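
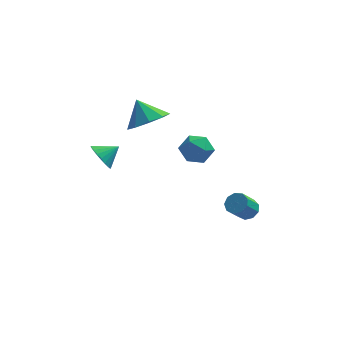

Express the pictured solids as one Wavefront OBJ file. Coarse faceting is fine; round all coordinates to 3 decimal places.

v -4.082 -1.957 0.04
v -3.847 -1.592 -0.596
v -3.278 -1.603 0.54
v -4.031 -1.37 -0.456
v -4.224 -1.25 -0.231
v -4.393 -1.252 0.042
v -4.507 -1.376 0.314
v -4.548 -1.601 0.538
v -4.509 -1.886 0.677
v -4.395 -2.184 0.706
v -4.228 -2.443 0.619
v -4.035 -2.618 0.432
v -3.85 -2.678 0.178
v -3.705 -2.614 -0.1
v -3.626 -2.436 -0.354
v -3.625 -2.175 -0.54
v -3.703 -1.876 -0.625
v -0.133 -1.499 1.291
v 0.629 -1.86 1.469
v -0.209 -2.24 0.111
v 0.553 -2.601 0.289
v -0.137 -2.793 0.769
v -0.09 -2.335 1.498
v 0.51 -1.765 0.082
v 0.557 -1.307 0.811
v 1.027 -2.024 0.722
v 0.627 -2.659 1.146
v -0.207 -1.441 0.434
v -0.607 -2.076 0.858
v 2.56 -0.709 -4.413
v 3.061 -1.043 -4.32
v 2.521 -1.606 -3.434
v 2.02 -1.271 -3.527
v 3.077 -0.696 -4.089
v 2.537 -1.259 -3.204
v 2.851 -0.354 -4.01
v 2.311 -0.917 -3.125
v 2.489 -0.179 -4.119
v 1.948 -0.742 -3.234
v 2.16 -0.251 -4.366
v 1.62 -0.814 -3.481
v 2.018 -0.537 -4.634
v 1.478 -1.1 -3.749
v 2.13 -0.904 -4.799
v 1.59 -1.467 -3.914
v 2.443 -1.179 -4.783
v 1.903 -1.742 -3.898
v 2.811 -1.234 -4.594
v 2.271 -1.797 -3.709
v -2.012 -0.267 1.308
v -1.039 -0.094 1.744
v -2.588 0.347 2.352
v -1.225 0.473 1.308
v -1.779 0.694 0.873
v -2.443 0.466 0.641
v -2.905 -0.105 0.722
v -2.949 -0.751 1.077
v -2.555 -1.171 1.54
v -1.908 -1.167 1.895
v -1.309 -0.742 1.976
f 2 1 4
f 2 4 3
f 4 1 5
f 4 5 3
f 5 1 6
f 5 6 3
f 6 1 7
f 6 7 3
f 7 1 8
f 7 8 3
f 8 1 9
f 8 9 3
f 9 1 10
f 9 10 3
f 10 1 11
f 10 11 3
f 11 1 12
f 11 12 3
f 12 1 13
f 12 13 3
f 13 1 14
f 13 14 3
f 14 1 15
f 14 15 3
f 15 1 16
f 15 16 3
f 16 1 17
f 16 17 3
f 17 1 2
f 17 2 3
f 18 29 23
f 18 23 19
f 18 19 25
f 18 25 28
f 18 28 29
f 19 23 27
f 23 29 22
f 29 28 20
f 28 25 24
f 25 19 26
f 21 27 22
f 21 22 20
f 21 20 24
f 21 24 26
f 21 26 27
f 22 27 23
f 20 22 29
f 24 20 28
f 26 24 25
f 27 26 19
f 31 30 34
f 31 34 32
f 32 34 35
f 32 35 33
f 34 30 36
f 34 36 35
f 35 36 37
f 35 37 33
f 36 30 38
f 36 38 37
f 37 38 39
f 37 39 33
f 38 30 40
f 38 40 39
f 39 40 41
f 39 41 33
f 40 30 42
f 40 42 41
f 41 42 43
f 41 43 33
f 42 30 44
f 42 44 43
f 43 44 45
f 43 45 33
f 44 30 46
f 44 46 45
f 45 46 47
f 45 47 33
f 46 30 48
f 46 48 47
f 47 48 49
f 47 49 33
f 48 30 31
f 48 31 49
f 49 31 32
f 49 32 33
f 51 50 53
f 51 53 52
f 53 50 54
f 53 54 52
f 54 50 55
f 54 55 52
f 55 50 56
f 55 56 52
f 56 50 57
f 56 57 52
f 57 50 58
f 57 58 52
f 58 50 59
f 58 59 52
f 59 50 60
f 59 60 52
f 60 50 51
f 60 51 52



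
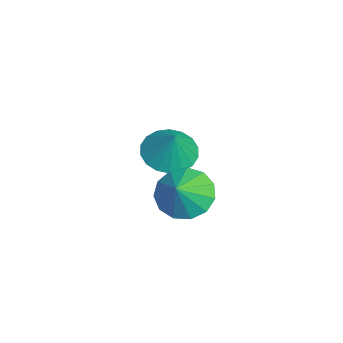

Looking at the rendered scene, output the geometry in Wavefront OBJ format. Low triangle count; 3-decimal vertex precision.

v 0.996 -0.438 -2.181
v 1.79 -0.278 -2.85
v 1.804 -0.762 -1.299
v 1.696 0.238 -2.575
v 1.381 0.539 -2.176
v 0.943 0.53 -1.778
v 0.522 0.213 -1.508
v 0.251 -0.31 -1.452
v 0.217 -0.874 -1.628
v 0.43 -1.299 -1.979
v 0.823 -1.452 -2.395
v 1.27 -1.282 -2.742
v 1.631 -0.845 -2.912
v -2.95 -0.746 -3.011
v -2.12 -0.339 -3.487
v -2.29 -0.614 -1.749
v -2.377 0.034 -3.392
v -2.748 0.253 -3.221
v -3.158 0.273 -3.008
v -3.528 0.092 -2.796
v -3.783 -0.255 -2.627
v -3.873 -0.699 -2.533
v -3.78 -1.153 -2.534
v -3.523 -1.526 -2.63
v -3.152 -1.744 -2.801
v -2.742 -1.765 -3.014
v -2.372 -1.584 -3.226
v -2.117 -1.236 -3.395
v -2.027 -0.792 -3.489
f 2 1 4
f 2 4 3
f 4 1 5
f 4 5 3
f 5 1 6
f 5 6 3
f 6 1 7
f 6 7 3
f 7 1 8
f 7 8 3
f 8 1 9
f 8 9 3
f 9 1 10
f 9 10 3
f 10 1 11
f 10 11 3
f 11 1 12
f 11 12 3
f 12 1 13
f 12 13 3
f 13 1 2
f 13 2 3
f 15 14 17
f 15 17 16
f 17 14 18
f 17 18 16
f 18 14 19
f 18 19 16
f 19 14 20
f 19 20 16
f 20 14 21
f 20 21 16
f 21 14 22
f 21 22 16
f 22 14 23
f 22 23 16
f 23 14 24
f 23 24 16
f 24 14 25
f 24 25 16
f 25 14 26
f 25 26 16
f 26 14 27
f 26 27 16
f 27 14 28
f 27 28 16
f 28 14 29
f 28 29 16
f 29 14 15
f 29 15 16



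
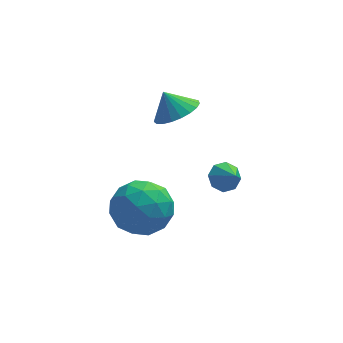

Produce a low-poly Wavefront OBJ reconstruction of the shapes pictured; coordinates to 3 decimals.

v 2.822 -0.44 -2.543
v 3.336 -0.043 -2.378
v 3.158 -1.16 -1.857
v 2.922 0.041 -2.087
v 2.45 -0.157 -2.063
v 2.195 -0.52 -2.321
v 2.308 -0.836 -2.708
v 2.722 -0.92 -2.999
v 3.195 -0.723 -3.023
v 3.449 -0.359 -2.765
v 1.135 0.545 0.559
v 1.972 0.51 1.007
v 0.665 0.875 1.461
v 1.968 0.88 0.87
v 1.82 1.192 0.679
v 1.554 1.393 0.467
v 1.215 1.447 0.27
v 0.862 1.345 0.124
v 0.557 1.104 0.053
v 0.352 0.767 0.069
v 0.282 0.392 0.17
v 0.36 0.043 0.338
v 0.571 -0.219 0.544
v 0.881 -0.349 0.753
v 1.234 -0.325 0.928
v 1.57 -0.15 1.039
v 1.831 0.146 1.067
v -1.539 -3.033 -1.2
v -0.62 -2.593 -0.512
v -0.28 -4.307 -2.068
v 0.639 -3.867 -1.38
v -0.262 -4.521 -0.857
v -1.041 -3.733 -0.32
v 0.141 -3.167 -2.26
v -0.638 -2.379 -1.723
v 0.419 -2.676 -1.166
v 0.17 -3.512 -0.299
v -1.07 -3.388 -2.281
v -1.319 -4.224 -1.414
v -1.19 -2.701 -0.78
v 0.29 -4.199 -1.8
v -0.24 -4.583 -1.493
v 0.301 -4.325 -1.088
v -1.437 -3.371 -0.667
v -0.897 -3.113 -0.263
v -0.687 -4.246 -0.465
v -0.003 -3.787 -2.317
v 0.537 -3.529 -1.913
v -1.201 -2.575 -1.492
v -0.66 -2.317 -1.087
v -0.213 -2.654 -2.115
v -0.039 -2.491 -0.76
v 0.701 -3.24 -1.27
v 0.408 -2.829 -1.787
v -0.05 -2.366 -1.472
v -0.186 -2.983 -0.25
v 0.554 -3.732 -0.76
v 0.024 -4.116 -0.453
v -0.433 -3.653 -0.138
v 0.425 -3.032 -0.635
v -1.454 -3.168 -1.82
v -0.714 -3.917 -2.33
v -0.467 -3.247 -2.442
v -0.924 -2.784 -2.127
v -1.601 -3.66 -1.31
v -0.861 -4.409 -1.82
v -0.85 -4.534 -1.108
v -1.308 -4.071 -0.793
v -1.325 -3.868 -1.945
f 2 1 4
f 2 4 3
f 4 1 5
f 4 5 3
f 5 1 6
f 5 6 3
f 6 1 7
f 6 7 3
f 7 1 8
f 7 8 3
f 8 1 9
f 8 9 3
f 9 1 10
f 9 10 3
f 10 1 2
f 10 2 3
f 12 11 14
f 12 14 13
f 14 11 15
f 14 15 13
f 15 11 16
f 15 16 13
f 16 11 17
f 16 17 13
f 17 11 18
f 17 18 13
f 18 11 19
f 18 19 13
f 19 11 20
f 19 20 13
f 20 11 21
f 20 21 13
f 21 11 22
f 21 22 13
f 22 11 23
f 22 23 13
f 23 11 24
f 23 24 13
f 24 11 25
f 24 25 13
f 25 11 26
f 25 26 13
f 26 11 27
f 26 27 13
f 27 11 12
f 27 12 13
f 28 65 44
f 65 39 68
f 44 68 33
f 65 68 44
f 28 44 40
f 44 33 45
f 40 45 29
f 44 45 40
f 28 40 49
f 40 29 50
f 49 50 35
f 40 50 49
f 28 49 61
f 49 35 64
f 61 64 38
f 49 64 61
f 28 61 65
f 61 38 69
f 65 69 39
f 61 69 65
f 29 45 56
f 45 33 59
f 56 59 37
f 45 59 56
f 33 68 46
f 68 39 67
f 46 67 32
f 68 67 46
f 39 69 66
f 69 38 62
f 66 62 30
f 69 62 66
f 38 64 63
f 64 35 51
f 63 51 34
f 64 51 63
f 35 50 55
f 50 29 52
f 55 52 36
f 50 52 55
f 31 57 43
f 57 37 58
f 43 58 32
f 57 58 43
f 31 43 41
f 43 32 42
f 41 42 30
f 43 42 41
f 31 41 48
f 41 30 47
f 48 47 34
f 41 47 48
f 31 48 53
f 48 34 54
f 53 54 36
f 48 54 53
f 31 53 57
f 53 36 60
f 57 60 37
f 53 60 57
f 32 58 46
f 58 37 59
f 46 59 33
f 58 59 46
f 30 42 66
f 42 32 67
f 66 67 39
f 42 67 66
f 34 47 63
f 47 30 62
f 63 62 38
f 47 62 63
f 36 54 55
f 54 34 51
f 55 51 35
f 54 51 55
f 37 60 56
f 60 36 52
f 56 52 29
f 60 52 56



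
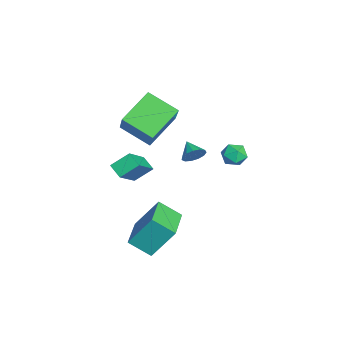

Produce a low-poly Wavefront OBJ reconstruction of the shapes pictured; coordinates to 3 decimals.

v -4.067 -0.097 2.447
v -4.906 -1.527 3.268
v -2.645 -0.036 4.004
v -3.483 -1.466 4.825
v -2.837 -1.434 1.375
v -3.675 -2.864 2.196
v -1.414 -1.373 2.932
v -2.253 -2.803 3.753
v -0.288 -2.325 -2.52
v -0.228 -1.173 -0.874
v 0.05 -1.227 -3.302
v 0.11 -0.074 -1.656
v 1.69 -2.766 -2.284
v 1.75 -1.613 -0.638
v 2.028 -1.667 -3.066
v 2.088 -0.515 -1.42
v -0.461 2.385 2.813
v -0.025 2.835 3.157
v 0.445 1.945 2.243
v 0.881 2.395 2.587
v 0.563 1.862 2.943
v 0.003 2.134 3.295
v 0.417 2.646 2.105
v -0.143 2.918 2.457
v 0.518 2.996 2.72
v 0.608 2.512 3.238
v -0.188 2.268 2.162
v -0.098 1.784 2.68
v -0.625 -2.757 1.315
v -0.796 -1.842 1.991
v -0.016 -2.335 0.898
v -0.186 -1.421 1.574
v 0.826 -3.499 2.686
v 0.656 -2.585 3.362
v 1.436 -3.078 2.269
v 1.265 -2.163 2.945
v -2.561 0.709 0.719
v -2.217 0.313 1.118
v -3.419 0.411 1.161
v -2.241 0.64 1.292
v -2.368 0.99 1.284
v -2.555 1.251 1.096
v -2.745 1.339 0.789
v -2.876 1.228 0.459
v -2.907 0.952 0.212
v -2.829 0.599 0.126
v -2.665 0.281 0.228
v -2.469 0.099 0.486
v -2.302 0.111 0.818
f 2 4 1
f 5 2 1
f 1 4 3
f 3 5 1
f 2 8 4
f 6 2 5
f 6 8 2
f 4 8 3
f 7 5 3
f 3 8 7
f 7 6 5
f 8 6 7
f 10 12 9
f 13 10 9
f 9 12 11
f 11 13 9
f 10 16 12
f 14 10 13
f 14 16 10
f 12 16 11
f 15 13 11
f 11 16 15
f 15 14 13
f 16 14 15
f 17 28 22
f 17 22 18
f 17 18 24
f 17 24 27
f 17 27 28
f 18 22 26
f 22 28 21
f 28 27 19
f 27 24 23
f 24 18 25
f 20 26 21
f 20 21 19
f 20 19 23
f 20 23 25
f 20 25 26
f 21 26 22
f 19 21 28
f 23 19 27
f 25 23 24
f 26 25 18
f 30 32 29
f 33 30 29
f 29 32 31
f 31 33 29
f 30 36 32
f 34 30 33
f 34 36 30
f 32 36 31
f 35 33 31
f 31 36 35
f 35 34 33
f 36 34 35
f 38 37 40
f 38 40 39
f 40 37 41
f 40 41 39
f 41 37 42
f 41 42 39
f 42 37 43
f 42 43 39
f 43 37 44
f 43 44 39
f 44 37 45
f 44 45 39
f 45 37 46
f 45 46 39
f 46 37 47
f 46 47 39
f 47 37 48
f 47 48 39
f 48 37 49
f 48 49 39
f 49 37 38
f 49 38 39



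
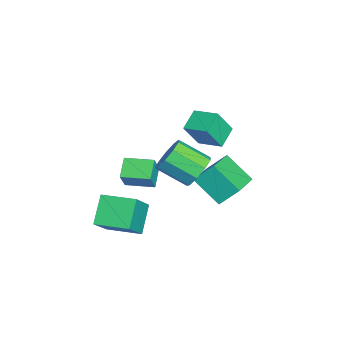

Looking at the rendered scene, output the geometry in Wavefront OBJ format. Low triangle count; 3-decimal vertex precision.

v -2.891 1.266 -0.668
v -3.965 1.769 -0.024
v -2.105 2.51 -0.329
v -3.179 3.014 0.315
v -2.341 0.506 0.845
v -3.415 1.01 1.489
v -1.555 1.751 1.184
v -2.629 2.254 1.828
v 2.486 -3.077 -3.48
v 1.243 -2.806 -2.207
v 2.984 -1.278 -3.377
v 1.741 -1.007 -2.103
v 3.959 -3.573 -1.937
v 2.716 -3.302 -0.663
v 4.457 -1.774 -1.833
v 3.214 -1.503 -0.56
v 3.286 1.539 1.664
v 4.28 1.481 1.931
v 3.927 -0.078 2.902
v 2.934 -0.019 2.636
v 3.924 1.858 2.408
v 3.571 0.3 3.379
v 3.27 2.087 2.537
v 2.917 0.528 3.508
v 2.624 2.059 2.257
v 2.271 0.5 3.229
v 2.288 1.788 1.701
v 1.935 0.23 2.672
v 2.419 1.401 1.127
v 2.066 -0.158 2.098
v 2.956 1.078 0.805
v 2.603 -0.48 1.776
v 3.648 0.971 0.885
v 3.295 -0.587 1.856
v 4.171 1.13 1.33
v 3.818 -0.428 2.301
v -3.857 -2.44 -3.333
v -3.069 -2.627 -2.107
v -3.597 -0.833 -3.254
v -2.809 -1.02 -2.028
v -2.771 -2.58 -4.052
v -1.983 -2.767 -2.826
v -2.511 -0.973 -3.973
v -1.723 -1.16 -2.747
v 3.05 1.248 0.895
v 3.029 2.226 1.924
v 1.068 1.849 0.282
v 1.047 2.828 1.311
v 3.813 2.532 -0.311
v 3.792 3.511 0.718
v 1.831 3.134 -0.924
v 1.81 4.112 0.105
f 2 4 1
f 5 2 1
f 1 4 3
f 3 5 1
f 2 8 4
f 6 2 5
f 6 8 2
f 4 8 3
f 7 5 3
f 3 8 7
f 7 6 5
f 8 6 7
f 10 12 9
f 13 10 9
f 9 12 11
f 11 13 9
f 10 16 12
f 14 10 13
f 14 16 10
f 12 16 11
f 15 13 11
f 11 16 15
f 15 14 13
f 16 14 15
f 18 17 21
f 18 21 19
f 19 21 22
f 19 22 20
f 21 17 23
f 21 23 22
f 22 23 24
f 22 24 20
f 23 17 25
f 23 25 24
f 24 25 26
f 24 26 20
f 25 17 27
f 25 27 26
f 26 27 28
f 26 28 20
f 27 17 29
f 27 29 28
f 28 29 30
f 28 30 20
f 29 17 31
f 29 31 30
f 30 31 32
f 30 32 20
f 31 17 33
f 31 33 32
f 32 33 34
f 32 34 20
f 33 17 35
f 33 35 34
f 34 35 36
f 34 36 20
f 35 17 18
f 35 18 36
f 36 18 19
f 36 19 20
f 38 40 37
f 41 38 37
f 37 40 39
f 39 41 37
f 38 44 40
f 42 38 41
f 42 44 38
f 40 44 39
f 43 41 39
f 39 44 43
f 43 42 41
f 44 42 43
f 46 48 45
f 49 46 45
f 45 48 47
f 47 49 45
f 46 52 48
f 50 46 49
f 50 52 46
f 48 52 47
f 51 49 47
f 47 52 51
f 51 50 49
f 52 50 51



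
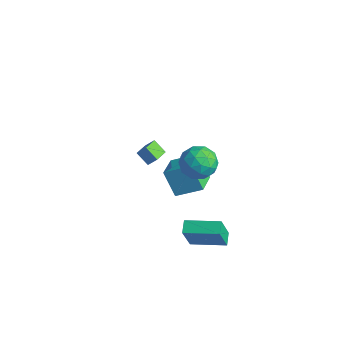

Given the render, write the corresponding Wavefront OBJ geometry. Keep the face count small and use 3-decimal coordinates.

v 2.703 -0.306 -4.607
v 2.943 -1.097 -2.699
v 4.375 1.047 -4.258
v 4.616 0.257 -2.349
v 3.264 -0.917 -4.931
v 3.505 -1.707 -3.022
v 4.937 0.437 -4.581
v 5.177 -0.354 -2.673
v -0.265 0.034 -1.444
v 0.877 1.189 -0.668
v -1.318 1.475 -2.037
v -0.176 2.629 -1.26
v 0.716 0.111 -3
v 1.858 1.265 -2.223
v -0.337 1.551 -3.592
v 0.805 2.706 -2.816
v -3.243 1.291 -3.884
v -4.07 1.104 -3.215
v -3.691 2.316 -4.15
v -4.517 2.129 -3.481
v -2.803 1.651 -3.239
v -3.629 1.464 -2.57
v -3.25 2.676 -3.505
v -4.077 2.489 -2.836
v 2.334 0.418 2.891
v 3.442 0.393 3.287
v 2.798 -0.813 1.513
v 3.906 -0.838 1.909
v 3.041 -1.317 2.548
v 2.755 -0.557 3.4
v 3.485 0.137 1.4
v 3.199 0.897 2.252
v 4.154 0.219 2.365
v 3.88 -0.68 3.075
v 2.36 0.26 1.725
v 2.086 -0.639 2.435
v 2.847 0.514 3.21
v 3.393 -0.934 1.59
v 2.884 -1.215 1.966
v 3.536 -1.23 2.199
v 2.443 -0.044 3.277
v 3.095 -0.059 3.51
v 2.859 -1.065 3.075
v 3.145 -0.361 1.29
v 3.797 -0.376 1.523
v 2.704 0.81 2.601
v 3.356 0.795 2.834
v 3.381 0.645 1.725
v 3.917 0.396 2.901
v 4.19 -0.327 2.091
v 3.943 0.246 1.792
v 3.774 0.693 2.292
v 3.756 -0.132 3.319
v 4.029 -0.855 2.508
v 3.52 -1.137 2.884
v 3.352 -0.69 3.385
v 4.174 -0.234 2.777
v 2.211 0.435 2.292
v 2.484 -0.288 1.481
v 2.888 0.27 1.415
v 2.72 0.717 1.916
v 2.05 -0.093 2.709
v 2.323 -0.816 1.899
v 2.466 -1.113 2.508
v 2.297 -0.666 3.008
v 2.066 -0.186 2.023
f 2 4 1
f 5 2 1
f 1 4 3
f 3 5 1
f 2 8 4
f 6 2 5
f 6 8 2
f 4 8 3
f 7 5 3
f 3 8 7
f 7 6 5
f 8 6 7
f 10 12 9
f 13 10 9
f 9 12 11
f 11 13 9
f 10 16 12
f 14 10 13
f 14 16 10
f 12 16 11
f 15 13 11
f 11 16 15
f 15 14 13
f 16 14 15
f 18 20 17
f 21 18 17
f 17 20 19
f 19 21 17
f 18 24 20
f 22 18 21
f 22 24 18
f 20 24 19
f 23 21 19
f 19 24 23
f 23 22 21
f 24 22 23
f 25 62 41
f 62 36 65
f 41 65 30
f 62 65 41
f 25 41 37
f 41 30 42
f 37 42 26
f 41 42 37
f 25 37 46
f 37 26 47
f 46 47 32
f 37 47 46
f 25 46 58
f 46 32 61
f 58 61 35
f 46 61 58
f 25 58 62
f 58 35 66
f 62 66 36
f 58 66 62
f 26 42 53
f 42 30 56
f 53 56 34
f 42 56 53
f 30 65 43
f 65 36 64
f 43 64 29
f 65 64 43
f 36 66 63
f 66 35 59
f 63 59 27
f 66 59 63
f 35 61 60
f 61 32 48
f 60 48 31
f 61 48 60
f 32 47 52
f 47 26 49
f 52 49 33
f 47 49 52
f 28 54 40
f 54 34 55
f 40 55 29
f 54 55 40
f 28 40 38
f 40 29 39
f 38 39 27
f 40 39 38
f 28 38 45
f 38 27 44
f 45 44 31
f 38 44 45
f 28 45 50
f 45 31 51
f 50 51 33
f 45 51 50
f 28 50 54
f 50 33 57
f 54 57 34
f 50 57 54
f 29 55 43
f 55 34 56
f 43 56 30
f 55 56 43
f 27 39 63
f 39 29 64
f 63 64 36
f 39 64 63
f 31 44 60
f 44 27 59
f 60 59 35
f 44 59 60
f 33 51 52
f 51 31 48
f 52 48 32
f 51 48 52
f 34 57 53
f 57 33 49
f 53 49 26
f 57 49 53



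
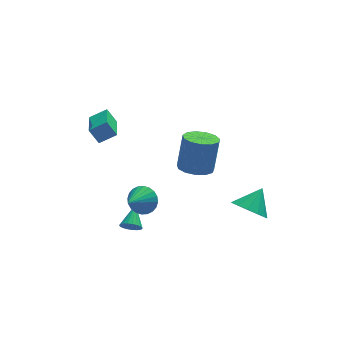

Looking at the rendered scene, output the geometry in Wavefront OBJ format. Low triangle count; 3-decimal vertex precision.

v -3.842 1.65 3.423
v -2.994 1.605 3.893
v -3.515 3.314 2.991
v -2.667 3.269 3.461
v -3.433 1.371 2.659
v -2.585 1.326 3.129
v -3.106 3.035 2.227
v -2.258 2.99 2.697
v -2.415 -0.764 -1.922
v -2.121 -0.619 -2.364
v -1.965 0.284 -1.278
v -2.319 -0.511 -2.401
v -2.534 -0.446 -2.355
v -2.728 -0.437 -2.235
v -2.868 -0.484 -2.06
v -2.93 -0.58 -1.862
v -2.903 -0.707 -1.674
v -2.791 -0.844 -1.529
v -2.614 -0.968 -1.452
v -2.403 -1.056 -1.456
v -2.194 -1.093 -1.541
v -2.024 -1.074 -1.692
v -1.921 -1.001 -1.883
v -1.903 -0.887 -2.08
v -1.974 -0.752 -2.25
v 0.656 -0.775 1.829
v 1.083 -0.064 1.566
v 1.452 0.365 3.328
v 1.024 -0.345 3.591
v 0.617 0.071 1.631
v 0.985 0.501 3.392
v 0.162 -0.062 1.759
v 0.531 0.368 3.52
v -0.135 -0.421 1.909
v 0.233 0.009 3.67
v -0.182 -0.893 2.034
v 0.187 -0.463 3.795
v 0.038 -1.327 2.094
v 0.406 -0.897 3.855
v 0.453 -1.586 2.07
v 0.822 -1.156 3.831
v 0.933 -1.587 1.97
v 1.302 -1.158 3.731
v 1.325 -1.331 1.825
v 1.694 -0.901 3.586
v 1.504 -0.898 1.682
v 1.873 -0.468 3.443
v 1.414 -0.426 1.585
v 1.783 0.004 3.347
v -1.875 -0.934 0.11
v -1.248 -1.208 0.505
v -2.745 -1.826 0.87
v -1.334 -0.972 0.685
v -1.502 -0.731 0.776
v -1.726 -0.52 0.766
v -1.974 -0.372 0.657
v -2.206 -0.31 0.464
v -2.388 -0.342 0.217
v -2.491 -0.465 -0.046
v -2.501 -0.659 -0.285
v -2.416 -0.895 -0.464
v -2.248 -1.137 -0.556
v -2.023 -1.348 -0.546
v -1.776 -1.495 -0.437
v -1.544 -1.558 -0.244
v -1.362 -1.525 0.003
v -1.258 -1.402 0.266
v 3.199 -0.978 -1.642
v 3.776 -1.758 -1.6
v 4.021 -0.322 -0.718
v 3.973 -1.441 -2
v 3.924 -0.978 -2.286
v 3.646 -0.515 -2.368
v 3.226 -0.199 -2.219
v 2.797 -0.131 -1.887
v 2.496 -0.331 -1.477
v 2.419 -0.737 -1.12
v 2.589 -1.22 -0.928
v 2.953 -1.626 -0.963
v 3.395 -1.826 -1.214
f 2 4 1
f 5 2 1
f 1 4 3
f 3 5 1
f 2 8 4
f 6 2 5
f 6 8 2
f 4 8 3
f 7 5 3
f 3 8 7
f 7 6 5
f 8 6 7
f 10 9 12
f 10 12 11
f 12 9 13
f 12 13 11
f 13 9 14
f 13 14 11
f 14 9 15
f 14 15 11
f 15 9 16
f 15 16 11
f 16 9 17
f 16 17 11
f 17 9 18
f 17 18 11
f 18 9 19
f 18 19 11
f 19 9 20
f 19 20 11
f 20 9 21
f 20 21 11
f 21 9 22
f 21 22 11
f 22 9 23
f 22 23 11
f 23 9 24
f 23 24 11
f 24 9 25
f 24 25 11
f 25 9 10
f 25 10 11
f 27 26 30
f 27 30 28
f 28 30 31
f 28 31 29
f 30 26 32
f 30 32 31
f 31 32 33
f 31 33 29
f 32 26 34
f 32 34 33
f 33 34 35
f 33 35 29
f 34 26 36
f 34 36 35
f 35 36 37
f 35 37 29
f 36 26 38
f 36 38 37
f 37 38 39
f 37 39 29
f 38 26 40
f 38 40 39
f 39 40 41
f 39 41 29
f 40 26 42
f 40 42 41
f 41 42 43
f 41 43 29
f 42 26 44
f 42 44 43
f 43 44 45
f 43 45 29
f 44 26 46
f 44 46 45
f 45 46 47
f 45 47 29
f 46 26 48
f 46 48 47
f 47 48 49
f 47 49 29
f 48 26 27
f 48 27 49
f 49 27 28
f 49 28 29
f 51 50 53
f 51 53 52
f 53 50 54
f 53 54 52
f 54 50 55
f 54 55 52
f 55 50 56
f 55 56 52
f 56 50 57
f 56 57 52
f 57 50 58
f 57 58 52
f 58 50 59
f 58 59 52
f 59 50 60
f 59 60 52
f 60 50 61
f 60 61 52
f 61 50 62
f 61 62 52
f 62 50 63
f 62 63 52
f 63 50 64
f 63 64 52
f 64 50 65
f 64 65 52
f 65 50 66
f 65 66 52
f 66 50 67
f 66 67 52
f 67 50 51
f 67 51 52
f 69 68 71
f 69 71 70
f 71 68 72
f 71 72 70
f 72 68 73
f 72 73 70
f 73 68 74
f 73 74 70
f 74 68 75
f 74 75 70
f 75 68 76
f 75 76 70
f 76 68 77
f 76 77 70
f 77 68 78
f 77 78 70
f 78 68 79
f 78 79 70
f 79 68 80
f 79 80 70
f 80 68 69
f 80 69 70



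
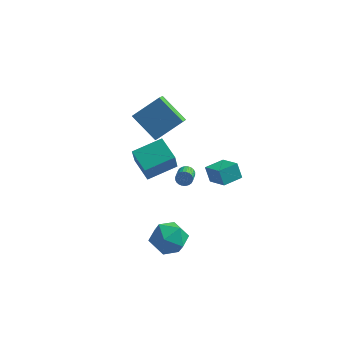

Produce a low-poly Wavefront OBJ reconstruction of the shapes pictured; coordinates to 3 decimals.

v 3.07 2.266 -1.917
v 2.695 2.529 -0.917
v 2.014 3.146 -2.544
v 1.64 3.409 -1.544
v 3.9 3.291 -1.876
v 3.526 3.554 -0.876
v 2.845 4.171 -2.503
v 2.47 4.434 -1.503
v -1.999 1.236 0.074
v -1.904 0.384 1.623
v -0.544 2.395 0.622
v -0.448 1.544 2.171
v -0.952 0.216 -0.551
v -0.856 -0.635 0.998
v 0.504 1.376 -0.003
v 0.599 0.524 1.546
v 0.86 2.059 -1.129
v 1.111 2.251 -0.716
v 1.252 1.213 -0.319
v 1 1.021 -0.731
v 0.919 2.251 -0.649
v 1.06 1.213 -0.252
v 0.719 2.221 -0.655
v 0.859 1.183 -0.258
v 0.539 2.167 -0.733
v 0.68 1.129 -0.336
v 0.409 2.096 -0.872
v 0.55 1.058 -0.474
v 0.347 2.02 -1.049
v 0.488 0.982 -0.652
v 0.363 1.949 -1.239
v 0.504 0.912 -0.842
v 0.455 1.896 -1.412
v 0.596 0.858 -1.014
v 0.608 1.867 -1.541
v 0.749 0.829 -1.144
v 0.8 1.867 -1.608
v 0.941 0.829 -1.211
v 1.001 1.897 -1.602
v 1.141 0.859 -1.205
v 1.18 1.951 -1.524
v 1.321 0.913 -1.127
v 1.31 2.022 -1.386
v 1.451 0.984 -0.988
v 1.372 2.098 -1.208
v 1.513 1.06 -0.811
v 1.356 2.168 -1.018
v 1.497 1.131 -0.621
v 1.264 2.222 -0.846
v 1.405 1.184 -0.448
v -2.156 2.093 3.542
v -2.056 0.999 4.256
v -0.801 2.997 4.737
v -0.701 1.904 5.451
v -0.599 1.416 2.289
v -0.499 0.323 3.003
v 0.756 2.321 3.484
v 0.856 1.227 4.198
v 1.451 -3.037 -2.332
v 2.44 -3.377 -1.704
v 0.44 -4.543 -1.556
v 1.429 -4.883 -0.928
v 0.848 -3.85 -0.639
v 1.473 -2.919 -1.119
v 1.407 -5.001 -2.141
v 2.032 -4.07 -2.621
v 2.413 -4.59 -1.586
v 2.067 -3.879 -0.657
v 0.813 -4.041 -2.603
v 0.467 -3.33 -1.674
f 2 4 1
f 5 2 1
f 1 4 3
f 3 5 1
f 2 8 4
f 6 2 5
f 6 8 2
f 4 8 3
f 7 5 3
f 3 8 7
f 7 6 5
f 8 6 7
f 10 12 9
f 13 10 9
f 9 12 11
f 11 13 9
f 10 16 12
f 14 10 13
f 14 16 10
f 12 16 11
f 15 13 11
f 11 16 15
f 15 14 13
f 16 14 15
f 18 17 21
f 18 21 19
f 19 21 22
f 19 22 20
f 21 17 23
f 21 23 22
f 22 23 24
f 22 24 20
f 23 17 25
f 23 25 24
f 24 25 26
f 24 26 20
f 25 17 27
f 25 27 26
f 26 27 28
f 26 28 20
f 27 17 29
f 27 29 28
f 28 29 30
f 28 30 20
f 29 17 31
f 29 31 30
f 30 31 32
f 30 32 20
f 31 17 33
f 31 33 32
f 32 33 34
f 32 34 20
f 33 17 35
f 33 35 34
f 34 35 36
f 34 36 20
f 35 17 37
f 35 37 36
f 36 37 38
f 36 38 20
f 37 17 39
f 37 39 38
f 38 39 40
f 38 40 20
f 39 17 41
f 39 41 40
f 40 41 42
f 40 42 20
f 41 17 43
f 41 43 42
f 42 43 44
f 42 44 20
f 43 17 45
f 43 45 44
f 44 45 46
f 44 46 20
f 45 17 47
f 45 47 46
f 46 47 48
f 46 48 20
f 47 17 49
f 47 49 48
f 48 49 50
f 48 50 20
f 49 17 18
f 49 18 50
f 50 18 19
f 50 19 20
f 52 54 51
f 55 52 51
f 51 54 53
f 53 55 51
f 52 58 54
f 56 52 55
f 56 58 52
f 54 58 53
f 57 55 53
f 53 58 57
f 57 56 55
f 58 56 57
f 59 70 64
f 59 64 60
f 59 60 66
f 59 66 69
f 59 69 70
f 60 64 68
f 64 70 63
f 70 69 61
f 69 66 65
f 66 60 67
f 62 68 63
f 62 63 61
f 62 61 65
f 62 65 67
f 62 67 68
f 63 68 64
f 61 63 70
f 65 61 69
f 67 65 66
f 68 67 60



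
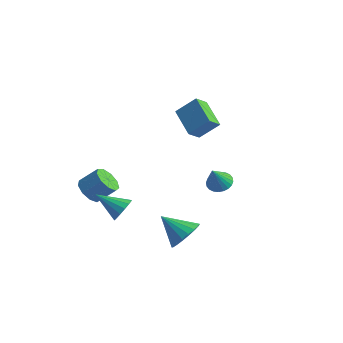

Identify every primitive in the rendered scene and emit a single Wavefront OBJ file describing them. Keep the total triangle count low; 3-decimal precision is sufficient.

v -2.067 3.304 1.761
v -1.174 4.085 2.849
v -2.008 4.165 1.094
v -1.115 4.946 2.183
v -0.365 2.534 0.917
v 0.528 3.315 2.006
v -0.306 3.395 0.251
v 0.587 4.176 1.339
v 0.327 -3.629 -2.101
v 0.766 -4.305 -1.866
v -1.167 -4.271 -1.159
v 0.837 -4.011 -1.554
v 0.771 -3.614 -1.388
v 0.586 -3.222 -1.414
v 0.332 -2.938 -1.624
v 0.076 -2.84 -1.962
v -0.112 -2.953 -2.337
v -0.182 -3.247 -2.649
v -0.117 -3.644 -2.815
v 0.068 -4.036 -2.789
v 0.323 -4.32 -2.579
v 0.578 -4.418 -2.241
v -3.071 -2.833 -2.46
v -2.309 -2.993 -2.968
v -1.507 -2.287 -1.988
v -2.269 -2.127 -1.48
v -2.576 -2.444 -3.145
v -1.775 -1.738 -2.164
v -3.075 -2.076 -3.001
v -2.274 -1.371 -2.02
v -3.572 -2.063 -2.604
v -2.771 -1.357 -1.624
v -3.835 -2.41 -2.14
v -3.033 -1.704 -1.159
v -3.74 -2.955 -1.826
v -2.938 -2.249 -0.845
v -3.332 -3.443 -1.808
v -2.53 -2.737 -0.828
v -2.802 -3.645 -2.096
v -2 -2.939 -1.115
v -2.398 -3.467 -2.554
v -1.596 -2.762 -1.574
v 1.099 3.587 -3.014
v 1.896 3.731 -3.009
v 1.241 2.753 -1.586
v 1.787 3.983 -2.851
v 1.573 4.174 -2.719
v 1.287 4.275 -2.631
v 0.972 4.272 -2.601
v 0.677 4.165 -2.634
v 0.446 3.97 -2.725
v 0.314 3.716 -2.86
v 0.302 3.443 -3.019
v 0.411 3.192 -3.177
v 0.625 3.001 -3.309
v 0.911 2.899 -3.397
v 1.225 2.902 -3.427
v 1.521 3.009 -3.394
v 1.752 3.205 -3.303
v 1.884 3.458 -3.168
v 4.592 -3.251 -2.369
v 5.286 -3.737 -1.699
v 3.188 -3.689 -1.231
v 5.278 -3.285 -1.535
v 5.134 -2.826 -1.536
v 4.883 -2.452 -1.702
v 4.574 -2.236 -2
v 4.269 -2.22 -2.371
v 4.028 -2.409 -2.742
v 3.899 -2.765 -3.038
v 3.907 -3.216 -3.202
v 4.051 -3.675 -3.201
v 4.302 -4.049 -3.035
v 4.611 -4.266 -2.737
v 4.916 -4.281 -2.366
v 5.157 -4.092 -1.995
f 2 4 1
f 5 2 1
f 1 4 3
f 3 5 1
f 2 8 4
f 6 2 5
f 6 8 2
f 4 8 3
f 7 5 3
f 3 8 7
f 7 6 5
f 8 6 7
f 10 9 12
f 10 12 11
f 12 9 13
f 12 13 11
f 13 9 14
f 13 14 11
f 14 9 15
f 14 15 11
f 15 9 16
f 15 16 11
f 16 9 17
f 16 17 11
f 17 9 18
f 17 18 11
f 18 9 19
f 18 19 11
f 19 9 20
f 19 20 11
f 20 9 21
f 20 21 11
f 21 9 22
f 21 22 11
f 22 9 10
f 22 10 11
f 24 23 27
f 24 27 25
f 25 27 28
f 25 28 26
f 27 23 29
f 27 29 28
f 28 29 30
f 28 30 26
f 29 23 31
f 29 31 30
f 30 31 32
f 30 32 26
f 31 23 33
f 31 33 32
f 32 33 34
f 32 34 26
f 33 23 35
f 33 35 34
f 34 35 36
f 34 36 26
f 35 23 37
f 35 37 36
f 36 37 38
f 36 38 26
f 37 23 39
f 37 39 38
f 38 39 40
f 38 40 26
f 39 23 41
f 39 41 40
f 40 41 42
f 40 42 26
f 41 23 24
f 41 24 42
f 42 24 25
f 42 25 26
f 44 43 46
f 44 46 45
f 46 43 47
f 46 47 45
f 47 43 48
f 47 48 45
f 48 43 49
f 48 49 45
f 49 43 50
f 49 50 45
f 50 43 51
f 50 51 45
f 51 43 52
f 51 52 45
f 52 43 53
f 52 53 45
f 53 43 54
f 53 54 45
f 54 43 55
f 54 55 45
f 55 43 56
f 55 56 45
f 56 43 57
f 56 57 45
f 57 43 58
f 57 58 45
f 58 43 59
f 58 59 45
f 59 43 60
f 59 60 45
f 60 43 44
f 60 44 45
f 62 61 64
f 62 64 63
f 64 61 65
f 64 65 63
f 65 61 66
f 65 66 63
f 66 61 67
f 66 67 63
f 67 61 68
f 67 68 63
f 68 61 69
f 68 69 63
f 69 61 70
f 69 70 63
f 70 61 71
f 70 71 63
f 71 61 72
f 71 72 63
f 72 61 73
f 72 73 63
f 73 61 74
f 73 74 63
f 74 61 75
f 74 75 63
f 75 61 76
f 75 76 63
f 76 61 62
f 76 62 63



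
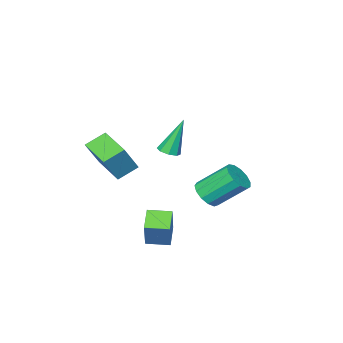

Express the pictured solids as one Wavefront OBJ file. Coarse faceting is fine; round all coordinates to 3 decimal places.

v -2.542 -0.046 -2.788
v -2.045 0.615 -2.985
v -3.042 1.767 -1.629
v -3.538 1.106 -1.432
v -2.422 0.637 -3.28
v -3.419 1.789 -1.924
v -2.837 0.441 -3.419
v -3.833 1.594 -2.062
v -3.158 0.091 -3.358
v -4.154 1.243 -2.001
v -3.283 -0.303 -3.115
v -4.28 0.85 -1.759
v -3.173 -0.615 -2.769
v -4.17 0.537 -1.413
v -2.863 -0.747 -2.429
v -3.859 0.406 -1.073
v -2.45 -0.656 -2.203
v -3.447 0.496 -0.847
v -2.067 -0.372 -2.163
v -3.063 0.781 -0.806
v -1.834 0.016 -2.321
v -2.831 1.168 -0.965
v -1.826 0.384 -2.628
v -2.823 1.536 -1.271
v 0.31 0.575 1.266
v 0.684 0.998 1.344
v -0.37 0.825 3.174
v 0.302 1.14 1.189
v -0.076 0.951 1.08
v -0.228 0.542 1.079
v -0.065 0.152 1.189
v 0.318 0.01 1.343
v 0.695 0.199 1.453
v 0.847 0.608 1.453
v 2.148 1.317 -2.657
v 2.716 1.95 -1.151
v 1.346 2.126 -2.695
v 1.915 2.76 -1.189
v 2.885 2.02 -3.231
v 3.454 2.654 -1.725
v 2.084 2.83 -3.269
v 2.652 3.463 -1.763
v 1.575 -2.988 -0.397
v 0.583 -2.704 0.195
v 1.881 -1.188 -0.748
v 0.889 -0.904 -0.157
v 2.491 -2.856 1.077
v 1.499 -2.572 1.668
v 2.797 -1.056 0.725
v 1.805 -0.772 1.317
f 2 1 5
f 2 5 3
f 3 5 6
f 3 6 4
f 5 1 7
f 5 7 6
f 6 7 8
f 6 8 4
f 7 1 9
f 7 9 8
f 8 9 10
f 8 10 4
f 9 1 11
f 9 11 10
f 10 11 12
f 10 12 4
f 11 1 13
f 11 13 12
f 12 13 14
f 12 14 4
f 13 1 15
f 13 15 14
f 14 15 16
f 14 16 4
f 15 1 17
f 15 17 16
f 16 17 18
f 16 18 4
f 17 1 19
f 17 19 18
f 18 19 20
f 18 20 4
f 19 1 21
f 19 21 20
f 20 21 22
f 20 22 4
f 21 1 23
f 21 23 22
f 22 23 24
f 22 24 4
f 23 1 2
f 23 2 24
f 24 2 3
f 24 3 4
f 26 25 28
f 26 28 27
f 28 25 29
f 28 29 27
f 29 25 30
f 29 30 27
f 30 25 31
f 30 31 27
f 31 25 32
f 31 32 27
f 32 25 33
f 32 33 27
f 33 25 34
f 33 34 27
f 34 25 26
f 34 26 27
f 36 38 35
f 39 36 35
f 35 38 37
f 37 39 35
f 36 42 38
f 40 36 39
f 40 42 36
f 38 42 37
f 41 39 37
f 37 42 41
f 41 40 39
f 42 40 41
f 44 46 43
f 47 44 43
f 43 46 45
f 45 47 43
f 44 50 46
f 48 44 47
f 48 50 44
f 46 50 45
f 49 47 45
f 45 50 49
f 49 48 47
f 50 48 49



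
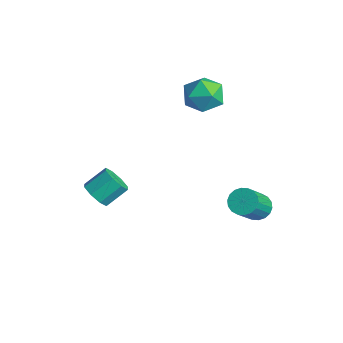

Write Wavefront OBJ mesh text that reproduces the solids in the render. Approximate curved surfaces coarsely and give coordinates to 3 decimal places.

v 0.325 -1.749 -2.728
v 0.929 -1.569 -3.032
v 1 -0.631 -2.336
v 0.395 -0.811 -2.032
v 0.504 -1.355 -3.278
v 0.575 -0.417 -2.582
v -0.026 -1.371 -3.202
v 0.045 -0.433 -2.506
v -0.351 -1.609 -2.848
v -0.28 -0.671 -2.152
v -0.28 -1.929 -2.424
v -0.209 -0.991 -1.728
v 0.145 -2.143 -2.178
v 0.216 -1.205 -1.482
v 0.675 -2.127 -2.254
v 0.746 -1.189 -1.558
v 1 -1.889 -2.608
v 1.071 -0.951 -1.912
v -0.323 4.451 1.288
v 0.254 3.663 1.251
v -1.334 3.757 0.289
v -0.757 2.969 0.252
v -1.243 3.182 1.074
v -0.617 3.611 1.691
v -0.463 3.809 -0.151
v 0.163 4.238 0.466
v 0.168 3.266 0.362
v -0.314 2.878 1.119
v -0.766 4.542 0.421
v -1.248 4.154 1.178
v 3.445 3.947 -3.526
v 3.716 3.552 -3.964
v 4.367 2.477 -2.593
v 4.095 2.873 -2.154
v 3.925 3.744 -3.913
v 4.576 2.669 -2.542
v 4.04 3.977 -3.785
v 4.691 2.902 -2.414
v 4.036 4.204 -3.606
v 4.687 3.129 -2.234
v 3.916 4.38 -3.41
v 4.567 3.305 -2.039
v 3.702 4.47 -3.238
v 4.353 3.396 -1.867
v 3.437 4.457 -3.122
v 4.088 3.382 -1.751
v 3.173 4.343 -3.087
v 3.824 3.268 -1.716
v 2.964 4.151 -3.138
v 3.615 3.076 -1.767
v 2.849 3.918 -3.266
v 3.5 2.843 -1.895
v 2.853 3.691 -3.446
v 3.504 2.616 -2.074
v 2.973 3.515 -3.641
v 3.624 2.44 -2.27
v 3.187 3.424 -3.813
v 3.838 2.35 -2.442
v 3.452 3.438 -3.929
v 4.103 2.363 -2.558
f 2 1 5
f 2 5 3
f 3 5 6
f 3 6 4
f 5 1 7
f 5 7 6
f 6 7 8
f 6 8 4
f 7 1 9
f 7 9 8
f 8 9 10
f 8 10 4
f 9 1 11
f 9 11 10
f 10 11 12
f 10 12 4
f 11 1 13
f 11 13 12
f 12 13 14
f 12 14 4
f 13 1 15
f 13 15 14
f 14 15 16
f 14 16 4
f 15 1 17
f 15 17 16
f 16 17 18
f 16 18 4
f 17 1 2
f 17 2 18
f 18 2 3
f 18 3 4
f 19 30 24
f 19 24 20
f 19 20 26
f 19 26 29
f 19 29 30
f 20 24 28
f 24 30 23
f 30 29 21
f 29 26 25
f 26 20 27
f 22 28 23
f 22 23 21
f 22 21 25
f 22 25 27
f 22 27 28
f 23 28 24
f 21 23 30
f 25 21 29
f 27 25 26
f 28 27 20
f 32 31 35
f 32 35 33
f 33 35 36
f 33 36 34
f 35 31 37
f 35 37 36
f 36 37 38
f 36 38 34
f 37 31 39
f 37 39 38
f 38 39 40
f 38 40 34
f 39 31 41
f 39 41 40
f 40 41 42
f 40 42 34
f 41 31 43
f 41 43 42
f 42 43 44
f 42 44 34
f 43 31 45
f 43 45 44
f 44 45 46
f 44 46 34
f 45 31 47
f 45 47 46
f 46 47 48
f 46 48 34
f 47 31 49
f 47 49 48
f 48 49 50
f 48 50 34
f 49 31 51
f 49 51 50
f 50 51 52
f 50 52 34
f 51 31 53
f 51 53 52
f 52 53 54
f 52 54 34
f 53 31 55
f 53 55 54
f 54 55 56
f 54 56 34
f 55 31 57
f 55 57 56
f 56 57 58
f 56 58 34
f 57 31 59
f 57 59 58
f 58 59 60
f 58 60 34
f 59 31 32
f 59 32 60
f 60 32 33
f 60 33 34



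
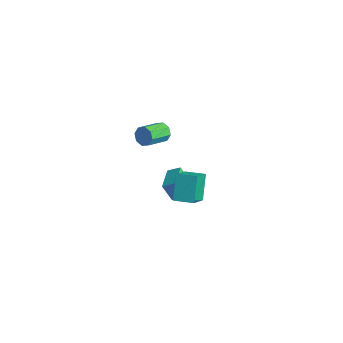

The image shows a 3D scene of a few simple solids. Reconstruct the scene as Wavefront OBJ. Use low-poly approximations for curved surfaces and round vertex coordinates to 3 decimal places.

v -1.075 -0.739 3.488
v -0.759 -0.494 3.975
v -0.649 -1.876 4.599
v -0.965 -2.121 4.112
v -1.235 -0.499 4.048
v -1.125 -1.881 4.672
v -1.618 -0.645 3.793
v -1.508 -2.026 4.417
v -1.683 -0.845 3.36
v -1.573 -2.227 3.983
v -1.391 -0.984 3.001
v -1.281 -2.366 3.625
v -0.915 -0.979 2.928
v -0.805 -2.361 3.552
v -0.532 -0.834 3.183
v -0.422 -2.215 3.807
v -0.467 -0.633 3.617
v -0.357 -2.015 4.24
v 0.256 -0.434 -1.78
v 0.829 -1.593 -0.706
v -0.451 0.406 -0.495
v 0.122 -0.752 0.578
v 1.258 0.192 -1.638
v 1.831 -0.966 -0.565
v 0.551 1.033 -0.354
v 1.124 -0.126 0.72
v -2.697 1.786 -4.55
v -3.235 1.511 -3.467
v -2.139 2.284 -4.146
v -2.676 2.009 -3.063
v -1.704 0.531 -4.377
v -2.241 0.256 -3.294
v -1.145 1.029 -3.973
v -1.683 0.754 -2.89
f 2 1 5
f 2 5 3
f 3 5 6
f 3 6 4
f 5 1 7
f 5 7 6
f 6 7 8
f 6 8 4
f 7 1 9
f 7 9 8
f 8 9 10
f 8 10 4
f 9 1 11
f 9 11 10
f 10 11 12
f 10 12 4
f 11 1 13
f 11 13 12
f 12 13 14
f 12 14 4
f 13 1 15
f 13 15 14
f 14 15 16
f 14 16 4
f 15 1 17
f 15 17 16
f 16 17 18
f 16 18 4
f 17 1 2
f 17 2 18
f 18 2 3
f 18 3 4
f 20 22 19
f 23 20 19
f 19 22 21
f 21 23 19
f 20 26 22
f 24 20 23
f 24 26 20
f 22 26 21
f 25 23 21
f 21 26 25
f 25 24 23
f 26 24 25
f 28 30 27
f 31 28 27
f 27 30 29
f 29 31 27
f 28 34 30
f 32 28 31
f 32 34 28
f 30 34 29
f 33 31 29
f 29 34 33
f 33 32 31
f 34 32 33



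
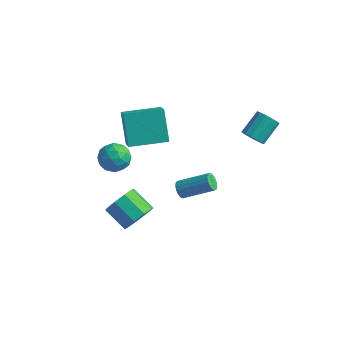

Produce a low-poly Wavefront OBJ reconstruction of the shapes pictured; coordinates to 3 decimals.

v -4.266 0.922 1.614
v -3.546 0.108 2.414
v -2.689 2.382 1.679
v -1.968 1.568 2.48
v -3.412 0.072 -0.02
v -2.691 -0.742 0.781
v -1.834 1.532 0.046
v -1.114 0.718 0.846
v -0.757 -2.779 -2.638
v -0.27 -2.332 -1.901
v -1.597 -2.134 -1.145
v -2.083 -2.581 -1.882
v -0.464 -1.874 -2.361
v -1.791 -1.677 -1.605
v -0.795 -1.84 -2.951
v -2.122 -1.643 -2.195
v -1.108 -2.245 -3.394
v -2.435 -2.048 -2.638
v -1.257 -2.9 -3.484
v -2.584 -2.702 -2.728
v -1.171 -3.498 -3.178
v -2.498 -3.3 -2.422
v -0.892 -3.759 -2.619
v -2.218 -3.562 -1.863
v -0.549 -3.562 -2.069
v -1.876 -3.365 -1.313
v -0.303 -2.998 -1.786
v -1.63 -2.801 -1.029
v -2.472 -2.239 2.354
v -1.866 -2.219 1.655
v -2.294 -3.721 2.465
v -1.688 -3.701 1.766
v -1.467 -3.324 2.582
v -1.576 -2.408 2.513
v -2.584 -3.532 1.607
v -2.693 -2.616 1.538
v -1.935 -3.018 1.193
v -1.244 -2.89 1.796
v -2.916 -3.05 2.324
v -2.225 -2.922 2.927
v -2.184 -2.099 1.994
v -1.976 -3.841 2.126
v -1.845 -3.62 2.605
v -1.489 -3.608 2.194
v -2.014 -2.21 2.499
v -1.658 -2.198 2.088
v -1.423 -2.848 2.633
v -2.502 -3.742 2.032
v -2.146 -3.73 1.621
v -2.671 -2.332 1.926
v -2.315 -2.32 1.515
v -2.737 -3.092 1.487
v -1.869 -2.557 1.312
v -1.764 -3.428 1.378
v -2.291 -3.328 1.284
v -2.355 -2.79 1.244
v -1.463 -2.481 1.667
v -1.358 -3.353 1.732
v -1.228 -3.131 2.212
v -1.293 -2.593 2.171
v -1.504 -2.951 1.395
v -2.802 -2.587 2.388
v -2.697 -3.459 2.453
v -2.867 -3.347 1.949
v -2.932 -2.809 1.908
v -2.396 -2.512 2.742
v -2.291 -3.383 2.808
v -1.805 -3.15 2.876
v -1.869 -2.612 2.836
v -2.656 -2.989 2.725
v 3.537 1.263 3.105
v 3.954 1.525 2.636
v 4.16 2.719 3.486
v 3.743 2.457 3.955
v 3.602 1.648 2.548
v 3.808 2.842 3.398
v 3.229 1.649 2.637
v 3.435 2.843 3.487
v 2.954 1.527 2.875
v 3.16 2.721 3.725
v 2.864 1.322 3.185
v 3.07 2.516 4.035
v 2.988 1.097 3.47
v 3.194 2.291 4.32
v 3.286 0.926 3.64
v 3.492 2.12 4.489
v 3.664 0.861 3.639
v 3.869 2.055 4.489
v 4.001 0.924 3.469
v 4.207 2.118 4.319
v 4.191 1.095 3.183
v 4.397 2.289 4.033
v 4.174 1.319 2.873
v 4.38 2.513 3.723
v -0.623 1.036 -3.397
v -0.314 0.954 -3.856
v 1.212 1.702 -2.963
v 0.903 1.784 -2.503
v -0.415 1.2 -3.89
v 1.111 1.948 -2.997
v -0.564 1.408 -3.81
v 0.963 2.157 -2.917
v -0.726 1.532 -3.636
v 0.8 2.28 -2.743
v -0.865 1.541 -3.407
v 0.662 2.289 -2.514
v -0.948 1.435 -3.175
v 0.578 2.183 -2.282
v -0.957 1.237 -2.995
v 0.569 1.985 -2.102
v -0.889 0.994 -2.906
v 0.637 1.742 -2.013
v -0.761 0.76 -2.929
v 0.765 1.508 -2.036
v -0.601 0.589 -3.06
v 0.925 1.337 -2.167
v -0.446 0.521 -3.268
v 1.08 1.269 -2.375
v -0.331 0.57 -3.505
v 1.195 1.318 -2.612
v -0.284 0.727 -3.717
v 1.242 1.475 -2.824
f 2 4 1
f 5 2 1
f 1 4 3
f 3 5 1
f 2 8 4
f 6 2 5
f 6 8 2
f 4 8 3
f 7 5 3
f 3 8 7
f 7 6 5
f 8 6 7
f 10 9 13
f 10 13 11
f 11 13 14
f 11 14 12
f 13 9 15
f 13 15 14
f 14 15 16
f 14 16 12
f 15 9 17
f 15 17 16
f 16 17 18
f 16 18 12
f 17 9 19
f 17 19 18
f 18 19 20
f 18 20 12
f 19 9 21
f 19 21 20
f 20 21 22
f 20 22 12
f 21 9 23
f 21 23 22
f 22 23 24
f 22 24 12
f 23 9 25
f 23 25 24
f 24 25 26
f 24 26 12
f 25 9 27
f 25 27 26
f 26 27 28
f 26 28 12
f 27 9 10
f 27 10 28
f 28 10 11
f 28 11 12
f 29 66 45
f 66 40 69
f 45 69 34
f 66 69 45
f 29 45 41
f 45 34 46
f 41 46 30
f 45 46 41
f 29 41 50
f 41 30 51
f 50 51 36
f 41 51 50
f 29 50 62
f 50 36 65
f 62 65 39
f 50 65 62
f 29 62 66
f 62 39 70
f 66 70 40
f 62 70 66
f 30 46 57
f 46 34 60
f 57 60 38
f 46 60 57
f 34 69 47
f 69 40 68
f 47 68 33
f 69 68 47
f 40 70 67
f 70 39 63
f 67 63 31
f 70 63 67
f 39 65 64
f 65 36 52
f 64 52 35
f 65 52 64
f 36 51 56
f 51 30 53
f 56 53 37
f 51 53 56
f 32 58 44
f 58 38 59
f 44 59 33
f 58 59 44
f 32 44 42
f 44 33 43
f 42 43 31
f 44 43 42
f 32 42 49
f 42 31 48
f 49 48 35
f 42 48 49
f 32 49 54
f 49 35 55
f 54 55 37
f 49 55 54
f 32 54 58
f 54 37 61
f 58 61 38
f 54 61 58
f 33 59 47
f 59 38 60
f 47 60 34
f 59 60 47
f 31 43 67
f 43 33 68
f 67 68 40
f 43 68 67
f 35 48 64
f 48 31 63
f 64 63 39
f 48 63 64
f 37 55 56
f 55 35 52
f 56 52 36
f 55 52 56
f 38 61 57
f 61 37 53
f 57 53 30
f 61 53 57
f 72 71 75
f 72 75 73
f 73 75 76
f 73 76 74
f 75 71 77
f 75 77 76
f 76 77 78
f 76 78 74
f 77 71 79
f 77 79 78
f 78 79 80
f 78 80 74
f 79 71 81
f 79 81 80
f 80 81 82
f 80 82 74
f 81 71 83
f 81 83 82
f 82 83 84
f 82 84 74
f 83 71 85
f 83 85 84
f 84 85 86
f 84 86 74
f 85 71 87
f 85 87 86
f 86 87 88
f 86 88 74
f 87 71 89
f 87 89 88
f 88 89 90
f 88 90 74
f 89 71 91
f 89 91 90
f 90 91 92
f 90 92 74
f 91 71 93
f 91 93 92
f 92 93 94
f 92 94 74
f 93 71 72
f 93 72 94
f 94 72 73
f 94 73 74
f 96 95 99
f 96 99 97
f 97 99 100
f 97 100 98
f 99 95 101
f 99 101 100
f 100 101 102
f 100 102 98
f 101 95 103
f 101 103 102
f 102 103 104
f 102 104 98
f 103 95 105
f 103 105 104
f 104 105 106
f 104 106 98
f 105 95 107
f 105 107 106
f 106 107 108
f 106 108 98
f 107 95 109
f 107 109 108
f 108 109 110
f 108 110 98
f 109 95 111
f 109 111 110
f 110 111 112
f 110 112 98
f 111 95 113
f 111 113 112
f 112 113 114
f 112 114 98
f 113 95 115
f 113 115 114
f 114 115 116
f 114 116 98
f 115 95 117
f 115 117 116
f 116 117 118
f 116 118 98
f 117 95 119
f 117 119 118
f 118 119 120
f 118 120 98
f 119 95 121
f 119 121 120
f 120 121 122
f 120 122 98
f 121 95 96
f 121 96 122
f 122 96 97
f 122 97 98



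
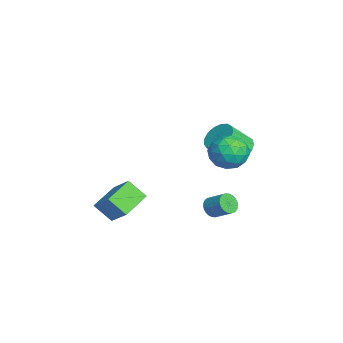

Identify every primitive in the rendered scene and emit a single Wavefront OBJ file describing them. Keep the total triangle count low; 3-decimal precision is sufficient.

v -1.227 3.009 1.819
v -0.309 3.251 1.678
v -0.793 1.911 2.761
v -0.398 3.467 1.971
v -0.612 3.614 2.241
v -0.92 3.668 2.446
v -1.275 3.622 2.557
v -1.623 3.483 2.555
v -1.911 3.271 2.441
v -2.094 3.02 2.232
v -2.145 2.767 1.961
v -2.057 2.551 1.668
v -1.843 2.404 1.398
v -1.534 2.35 1.192
v -1.179 2.396 1.082
v -0.832 2.535 1.084
v -0.544 2.747 1.198
v -0.361 2.998 1.406
v 1.265 1.976 -0.995
v 1.485 2.291 -1.58
v 2.216 3.099 -0.87
v 1.995 2.784 -0.285
v 1.263 2.438 -1.52
v 1.994 3.247 -0.811
v 1.042 2.516 -1.38
v 1.772 3.324 -0.671
v 0.854 2.511 -1.182
v 1.585 3.319 -0.472
v 0.729 2.425 -0.955
v 1.46 3.233 -0.245
v 0.686 2.27 -0.734
v 1.416 3.079 -0.024
v 0.73 2.071 -0.553
v 1.461 2.879 0.157
v 0.856 1.857 -0.439
v 1.587 2.665 0.271
v 1.044 1.661 -0.41
v 1.775 2.469 0.3
v 1.266 1.513 -0.469
v 1.997 2.322 0.24
v 1.488 1.436 -0.609
v 2.218 2.244 0.1
v 1.675 1.441 -0.808
v 2.406 2.249 -0.098
v 1.8 1.527 -1.035
v 2.531 2.335 -0.325
v 1.844 1.681 -1.256
v 2.574 2.49 -0.546
v 1.799 1.881 -1.437
v 2.53 2.689 -0.727
v 1.673 2.095 -1.551
v 2.404 2.903 -0.841
v -3.24 4.071 1.018
v -2.214 4.377 1.001
v -1.815 3.115 2.365
v -2.84 2.809 2.382
v -2.429 4.685 1.349
v -2.029 3.424 2.713
v -2.829 4.853 1.621
v -2.429 3.592 2.985
v -3.323 4.842 1.755
v -2.924 3.58 3.119
v -3.798 4.654 1.721
v -3.399 3.392 3.084
v -4.145 4.332 1.525
v -3.746 3.071 2.889
v -4.285 3.951 1.213
v -3.886 2.689 2.577
v -4.185 3.597 0.856
v -3.786 2.335 2.22
v -3.869 3.351 0.537
v -3.47 2.09 1.901
v -3.408 3.271 0.328
v -3.009 2.009 1.692
v -2.909 3.373 0.277
v -2.51 2.112 1.641
v -2.486 3.636 0.395
v -2.087 2.375 1.759
v -2.235 3.998 0.657
v -1.836 2.737 2.021
v 1.317 3.878 3.815
v 2.257 3.632 3.078
v 0.943 1.948 3.982
v 1.883 1.702 3.245
v 2.084 2.144 4.363
v 2.316 3.337 4.26
v 0.884 2.243 2.8
v 1.116 3.436 2.697
v 1.99 2.621 2.45
v 2.731 2.561 3.417
v 0.469 3.019 3.643
v 1.21 2.959 4.61
v 1.82 3.925 3.432
v 1.38 1.655 3.628
v 1.498 1.915 4.285
v 2.051 1.771 3.852
v 1.855 3.751 4.127
v 2.407 3.607 3.694
v 2.306 2.732 4.449
v 0.793 1.973 3.366
v 1.345 1.829 2.933
v 1.149 3.809 3.208
v 1.702 3.665 2.775
v 0.894 2.848 2.611
v 2.215 3.186 2.63
v 1.995 2.051 2.728
v 1.408 2.369 2.466
v 1.544 3.07 2.406
v 2.651 3.15 3.198
v 2.431 2.015 3.296
v 2.55 2.276 3.953
v 2.686 2.977 3.893
v 2.494 2.556 2.829
v 0.769 3.565 3.764
v 0.549 2.43 3.862
v 0.514 2.603 3.167
v 0.65 3.304 3.107
v 1.205 3.529 4.332
v 0.985 2.394 4.43
v 1.656 2.51 4.654
v 1.792 3.211 4.594
v 0.706 3.024 4.231
v -1.032 -2.303 -1.699
v -1.449 -3.264 -0.653
v 0.082 -1.56 -0.572
v -0.335 -2.52 0.474
v 0.375 -3.54 -2.274
v -0.042 -4.5 -1.228
v 1.489 -2.796 -1.147
v 1.072 -3.757 -0.101
f 2 1 4
f 2 4 3
f 4 1 5
f 4 5 3
f 5 1 6
f 5 6 3
f 6 1 7
f 6 7 3
f 7 1 8
f 7 8 3
f 8 1 9
f 8 9 3
f 9 1 10
f 9 10 3
f 10 1 11
f 10 11 3
f 11 1 12
f 11 12 3
f 12 1 13
f 12 13 3
f 13 1 14
f 13 14 3
f 14 1 15
f 14 15 3
f 15 1 16
f 15 16 3
f 16 1 17
f 16 17 3
f 17 1 18
f 17 18 3
f 18 1 2
f 18 2 3
f 20 19 23
f 20 23 21
f 21 23 24
f 21 24 22
f 23 19 25
f 23 25 24
f 24 25 26
f 24 26 22
f 25 19 27
f 25 27 26
f 26 27 28
f 26 28 22
f 27 19 29
f 27 29 28
f 28 29 30
f 28 30 22
f 29 19 31
f 29 31 30
f 30 31 32
f 30 32 22
f 31 19 33
f 31 33 32
f 32 33 34
f 32 34 22
f 33 19 35
f 33 35 34
f 34 35 36
f 34 36 22
f 35 19 37
f 35 37 36
f 36 37 38
f 36 38 22
f 37 19 39
f 37 39 38
f 38 39 40
f 38 40 22
f 39 19 41
f 39 41 40
f 40 41 42
f 40 42 22
f 41 19 43
f 41 43 42
f 42 43 44
f 42 44 22
f 43 19 45
f 43 45 44
f 44 45 46
f 44 46 22
f 45 19 47
f 45 47 46
f 46 47 48
f 46 48 22
f 47 19 49
f 47 49 48
f 48 49 50
f 48 50 22
f 49 19 51
f 49 51 50
f 50 51 52
f 50 52 22
f 51 19 20
f 51 20 52
f 52 20 21
f 52 21 22
f 54 53 57
f 54 57 55
f 55 57 58
f 55 58 56
f 57 53 59
f 57 59 58
f 58 59 60
f 58 60 56
f 59 53 61
f 59 61 60
f 60 61 62
f 60 62 56
f 61 53 63
f 61 63 62
f 62 63 64
f 62 64 56
f 63 53 65
f 63 65 64
f 64 65 66
f 64 66 56
f 65 53 67
f 65 67 66
f 66 67 68
f 66 68 56
f 67 53 69
f 67 69 68
f 68 69 70
f 68 70 56
f 69 53 71
f 69 71 70
f 70 71 72
f 70 72 56
f 71 53 73
f 71 73 72
f 72 73 74
f 72 74 56
f 73 53 75
f 73 75 74
f 74 75 76
f 74 76 56
f 75 53 77
f 75 77 76
f 76 77 78
f 76 78 56
f 77 53 79
f 77 79 78
f 78 79 80
f 78 80 56
f 79 53 54
f 79 54 80
f 80 54 55
f 80 55 56
f 81 118 97
f 118 92 121
f 97 121 86
f 118 121 97
f 81 97 93
f 97 86 98
f 93 98 82
f 97 98 93
f 81 93 102
f 93 82 103
f 102 103 88
f 93 103 102
f 81 102 114
f 102 88 117
f 114 117 91
f 102 117 114
f 81 114 118
f 114 91 122
f 118 122 92
f 114 122 118
f 82 98 109
f 98 86 112
f 109 112 90
f 98 112 109
f 86 121 99
f 121 92 120
f 99 120 85
f 121 120 99
f 92 122 119
f 122 91 115
f 119 115 83
f 122 115 119
f 91 117 116
f 117 88 104
f 116 104 87
f 117 104 116
f 88 103 108
f 103 82 105
f 108 105 89
f 103 105 108
f 84 110 96
f 110 90 111
f 96 111 85
f 110 111 96
f 84 96 94
f 96 85 95
f 94 95 83
f 96 95 94
f 84 94 101
f 94 83 100
f 101 100 87
f 94 100 101
f 84 101 106
f 101 87 107
f 106 107 89
f 101 107 106
f 84 106 110
f 106 89 113
f 110 113 90
f 106 113 110
f 85 111 99
f 111 90 112
f 99 112 86
f 111 112 99
f 83 95 119
f 95 85 120
f 119 120 92
f 95 120 119
f 87 100 116
f 100 83 115
f 116 115 91
f 100 115 116
f 89 107 108
f 107 87 104
f 108 104 88
f 107 104 108
f 90 113 109
f 113 89 105
f 109 105 82
f 113 105 109
f 124 126 123
f 127 124 123
f 123 126 125
f 125 127 123
f 124 130 126
f 128 124 127
f 128 130 124
f 126 130 125
f 129 127 125
f 125 130 129
f 129 128 127
f 130 128 129



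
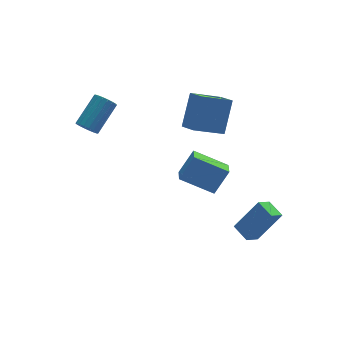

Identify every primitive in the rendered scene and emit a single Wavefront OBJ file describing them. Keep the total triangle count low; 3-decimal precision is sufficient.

v 2.585 3.001 -1.281
v 2.768 1.936 -0.738
v 0.885 3.136 -0.442
v 1.068 2.071 0.101
v 3.472 3.989 0.359
v 3.655 2.924 0.902
v 1.772 4.124 1.198
v 1.955 3.059 1.741
v -4.3 3.233 1.24
v -4.057 3.517 0.708
v -2.676 4.391 1.809
v -2.92 4.107 2.34
v -4.252 3.71 0.801
v -2.871 4.583 1.901
v -4.457 3.808 0.98
v -3.076 4.682 2.08
v -4.631 3.792 1.21
v -3.25 4.666 2.311
v -4.739 3.666 1.447
v -3.358 4.539 2.547
v -4.761 3.454 1.642
v -3.38 4.327 2.743
v -4.691 3.198 1.758
v -3.31 4.071 2.859
v -4.544 2.949 1.771
v -3.163 3.823 2.872
v -4.349 2.757 1.679
v -2.968 3.63 2.779
v -4.144 2.658 1.5
v -2.763 3.532 2.6
v -3.97 2.674 1.269
v -2.589 3.548 2.37
v -3.862 2.801 1.033
v -2.481 3.674 2.133
v -3.84 3.013 0.837
v -2.459 3.886 1.938
v -3.91 3.269 0.721
v -2.529 4.142 1.822
v 1.687 -3.292 -4.469
v 2.967 -3.405 -2.82
v 1.45 -2.259 -4.214
v 2.73 -2.372 -2.566
v 2.47 -2.968 -5.054
v 3.75 -3.081 -3.406
v 2.233 -1.935 -4.8
v 3.513 -2.048 -3.151
v -0.204 -3.424 0.372
v -1.662 -2.466 1.243
v 0.135 -2.579 0.01
v -1.322 -1.621 0.881
v 0.662 -3.239 1.619
v -0.795 -2.281 2.49
v 1.002 -2.394 1.257
v -0.456 -1.436 2.128
f 2 4 1
f 5 2 1
f 1 4 3
f 3 5 1
f 2 8 4
f 6 2 5
f 6 8 2
f 4 8 3
f 7 5 3
f 3 8 7
f 7 6 5
f 8 6 7
f 10 9 13
f 10 13 11
f 11 13 14
f 11 14 12
f 13 9 15
f 13 15 14
f 14 15 16
f 14 16 12
f 15 9 17
f 15 17 16
f 16 17 18
f 16 18 12
f 17 9 19
f 17 19 18
f 18 19 20
f 18 20 12
f 19 9 21
f 19 21 20
f 20 21 22
f 20 22 12
f 21 9 23
f 21 23 22
f 22 23 24
f 22 24 12
f 23 9 25
f 23 25 24
f 24 25 26
f 24 26 12
f 25 9 27
f 25 27 26
f 26 27 28
f 26 28 12
f 27 9 29
f 27 29 28
f 28 29 30
f 28 30 12
f 29 9 31
f 29 31 30
f 30 31 32
f 30 32 12
f 31 9 33
f 31 33 32
f 32 33 34
f 32 34 12
f 33 9 35
f 33 35 34
f 34 35 36
f 34 36 12
f 35 9 37
f 35 37 36
f 36 37 38
f 36 38 12
f 37 9 10
f 37 10 38
f 38 10 11
f 38 11 12
f 40 42 39
f 43 40 39
f 39 42 41
f 41 43 39
f 40 46 42
f 44 40 43
f 44 46 40
f 42 46 41
f 45 43 41
f 41 46 45
f 45 44 43
f 46 44 45
f 48 50 47
f 51 48 47
f 47 50 49
f 49 51 47
f 48 54 50
f 52 48 51
f 52 54 48
f 50 54 49
f 53 51 49
f 49 54 53
f 53 52 51
f 54 52 53



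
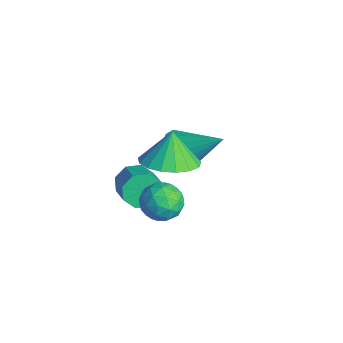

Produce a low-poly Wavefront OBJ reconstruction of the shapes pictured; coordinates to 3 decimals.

v 3.229 -1.998 -0.28
v 3.98 -2.06 0.018
v 3.56 -2.78 -1.278
v 4.311 -2.842 -0.98
v 3.69 -3.185 -0.588
v 3.485 -2.701 0.028
v 4.055 -2.139 -1.288
v 3.85 -1.655 -0.672
v 4.49 -2.147 -0.605
v 4.264 -2.794 -0.173
v 3.276 -2.046 -1.087
v 3.05 -2.693 -0.655
v 3.575 -1.96 -0.044
v 3.965 -2.88 -1.216
v 3.6 -3.081 -0.986
v 4.041 -3.118 -0.811
v 3.285 -2.337 -0.038
v 3.726 -2.374 0.137
v 3.555 -3.035 -0.219
v 3.814 -2.466 -1.397
v 4.255 -2.503 -1.222
v 3.499 -1.722 -0.449
v 3.94 -1.759 -0.274
v 3.985 -1.805 -1.041
v 4.316 -2.048 -0.235
v 4.511 -2.508 -0.821
v 4.36 -2.095 -1.002
v 4.24 -1.81 -0.64
v 4.184 -2.428 0.019
v 4.378 -2.888 -0.567
v 4.013 -3.089 -0.337
v 3.893 -2.805 0.025
v 4.483 -2.479 -0.347
v 3.162 -1.952 -0.693
v 3.356 -2.412 -1.279
v 3.647 -2.035 -1.285
v 3.527 -1.751 -0.923
v 3.029 -2.332 -0.439
v 3.224 -2.792 -1.025
v 3.3 -3.03 -0.62
v 3.18 -2.745 -0.258
v 3.057 -2.361 -0.913
v 0.065 -1.722 -3.485
v 0.32 -2.113 -4.085
v 1.349 -2.288 -3.536
v 1.095 -1.898 -2.935
v 0.437 -1.544 -4.124
v 1.466 -1.719 -3.574
v 0.336 -1.08 -3.788
v 1.366 -1.255 -3.238
v 0.077 -0.992 -3.274
v 1.106 -1.167 -2.724
v -0.189 -1.332 -2.884
v 0.84 -1.507 -2.335
v -0.306 -1.901 -2.846
v 0.723 -2.076 -2.296
v -0.206 -2.365 -3.182
v 0.824 -2.54 -2.632
v 0.054 -2.453 -3.696
v 1.083 -2.628 -3.146
v 2.899 -1.705 0.49
v 3.617 -2.373 0.919
v 2.481 -1.395 1.67
v 3.866 -1.926 0.891
v 3.895 -1.429 0.771
v 3.695 -0.995 0.586
v 3.313 -0.724 0.38
v 2.836 -0.677 0.198
v 2.374 -0.866 0.084
v 2.032 -1.246 0.062
v 1.889 -1.732 0.139
v 1.977 -2.212 0.295
v 2.277 -2.575 0.497
v 2.719 -2.739 0.697
v 3.203 -2.666 0.849
v -0.113 0.135 -2.632
v 0.503 0.238 -3.295
v 1.053 1.305 -1.368
v 0.17 0.624 -3.346
v -0.253 0.856 -3.17
v -0.631 0.858 -2.824
v -0.845 0.631 -2.417
v -0.826 0.247 -2.078
v -0.581 -0.173 -1.916
v -0.187 -0.495 -1.98
v 0.23 -0.617 -2.252
v 0.538 -0.5 -2.645
v 0.64 -0.182 -3.033
f 1 38 17
f 38 12 41
f 17 41 6
f 38 41 17
f 1 17 13
f 17 6 18
f 13 18 2
f 17 18 13
f 1 13 22
f 13 2 23
f 22 23 8
f 13 23 22
f 1 22 34
f 22 8 37
f 34 37 11
f 22 37 34
f 1 34 38
f 34 11 42
f 38 42 12
f 34 42 38
f 2 18 29
f 18 6 32
f 29 32 10
f 18 32 29
f 6 41 19
f 41 12 40
f 19 40 5
f 41 40 19
f 12 42 39
f 42 11 35
f 39 35 3
f 42 35 39
f 11 37 36
f 37 8 24
f 36 24 7
f 37 24 36
f 8 23 28
f 23 2 25
f 28 25 9
f 23 25 28
f 4 30 16
f 30 10 31
f 16 31 5
f 30 31 16
f 4 16 14
f 16 5 15
f 14 15 3
f 16 15 14
f 4 14 21
f 14 3 20
f 21 20 7
f 14 20 21
f 4 21 26
f 21 7 27
f 26 27 9
f 21 27 26
f 4 26 30
f 26 9 33
f 30 33 10
f 26 33 30
f 5 31 19
f 31 10 32
f 19 32 6
f 31 32 19
f 3 15 39
f 15 5 40
f 39 40 12
f 15 40 39
f 7 20 36
f 20 3 35
f 36 35 11
f 20 35 36
f 9 27 28
f 27 7 24
f 28 24 8
f 27 24 28
f 10 33 29
f 33 9 25
f 29 25 2
f 33 25 29
f 44 43 47
f 44 47 45
f 45 47 48
f 45 48 46
f 47 43 49
f 47 49 48
f 48 49 50
f 48 50 46
f 49 43 51
f 49 51 50
f 50 51 52
f 50 52 46
f 51 43 53
f 51 53 52
f 52 53 54
f 52 54 46
f 53 43 55
f 53 55 54
f 54 55 56
f 54 56 46
f 55 43 57
f 55 57 56
f 56 57 58
f 56 58 46
f 57 43 59
f 57 59 58
f 58 59 60
f 58 60 46
f 59 43 44
f 59 44 60
f 60 44 45
f 60 45 46
f 62 61 64
f 62 64 63
f 64 61 65
f 64 65 63
f 65 61 66
f 65 66 63
f 66 61 67
f 66 67 63
f 67 61 68
f 67 68 63
f 68 61 69
f 68 69 63
f 69 61 70
f 69 70 63
f 70 61 71
f 70 71 63
f 71 61 72
f 71 72 63
f 72 61 73
f 72 73 63
f 73 61 74
f 73 74 63
f 74 61 75
f 74 75 63
f 75 61 62
f 75 62 63
f 77 76 79
f 77 79 78
f 79 76 80
f 79 80 78
f 80 76 81
f 80 81 78
f 81 76 82
f 81 82 78
f 82 76 83
f 82 83 78
f 83 76 84
f 83 84 78
f 84 76 85
f 84 85 78
f 85 76 86
f 85 86 78
f 86 76 87
f 86 87 78
f 87 76 88
f 87 88 78
f 88 76 77
f 88 77 78



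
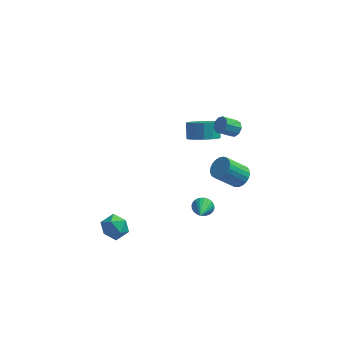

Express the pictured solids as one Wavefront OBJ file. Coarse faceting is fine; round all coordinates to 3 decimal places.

v -2.676 -1.474 -3.18
v -2.076 -1.372 -3.835
v -3.004 -2.788 -3.685
v -2.404 -2.686 -4.34
v -2.131 -2.776 -3.494
v -1.928 -1.964 -3.181
v -3.152 -2.196 -4.339
v -2.949 -1.384 -4.026
v -2.37 -1.819 -4.551
v -1.739 -2.177 -4.029
v -3.341 -1.983 -3.491
v -2.71 -2.341 -2.969
v 2.119 1.301 1.494
v 2.973 1.065 1.808
v 2.875 1.763 2.599
v 2.021 1.999 2.286
v 3.05 1.43 1.495
v 2.952 2.128 2.287
v 2.877 1.76 1.183
v 2.78 2.458 1.975
v 2.502 1.968 0.954
v 2.404 2.666 1.745
v 2.023 1.997 0.869
v 1.926 2.695 1.661
v 1.571 1.839 0.952
v 1.473 2.537 1.744
v 1.265 1.537 1.181
v 1.167 2.235 1.972
v 1.188 1.172 1.493
v 1.09 1.87 2.285
v 1.36 0.842 1.805
v 1.263 1.54 2.597
v 1.736 0.634 2.035
v 1.638 1.332 2.826
v 2.214 0.605 2.119
v 2.117 1.303 2.911
v 2.667 0.763 2.036
v 2.569 1.461 2.828
v 2.229 -0.099 -3.554
v 2.427 -0.361 -4.115
v 2.171 -1.401 -2.966
v 2.649 -0.318 -3.999
v 2.806 -0.242 -3.815
v 2.876 -0.145 -3.592
v 2.847 -0.04 -3.363
v 2.724 0.056 -3.163
v 2.526 0.128 -3.022
v 2.283 0.166 -2.963
v 2.031 0.163 -2.993
v 1.809 0.121 -3.109
v 1.651 0.045 -3.292
v 1.582 -0.053 -3.516
v 1.61 -0.158 -3.745
v 1.733 -0.253 -3.945
v 1.932 -0.326 -4.086
v 2.175 -0.363 -4.145
v 3.887 0.249 3.648
v 4.262 0.023 3.963
v 3.489 -0.336 4.627
v 3.113 -0.109 4.312
v 4.196 0.369 4.074
v 3.423 0.01 4.737
v 3.986 0.659 3.985
v 3.213 0.301 4.649
v 3.729 0.758 3.739
v 2.956 0.399 4.403
v 3.546 0.618 3.45
v 2.772 0.26 4.114
v 3.522 0.306 3.254
v 2.749 -0.052 3.918
v 3.669 -0.033 3.242
v 2.896 -0.391 3.906
v 3.918 -0.239 3.42
v 3.145 -0.598 4.084
v 4.152 -0.218 3.705
v 3.379 -0.576 4.369
v 4.186 1.528 -2.205
v 4.538 1.989 -1.729
v 3.426 1.593 -0.52
v 3.074 1.132 -0.995
v 4.328 2.179 -1.86
v 3.216 1.783 -0.651
v 4.094 2.256 -2.051
v 2.981 1.86 -0.842
v 3.875 2.208 -2.268
v 2.763 1.811 -1.059
v 3.71 2.041 -2.474
v 2.598 1.645 -1.265
v 3.628 1.786 -2.634
v 2.515 1.39 -1.425
v 3.642 1.487 -2.719
v 2.53 1.091 -1.51
v 3.75 1.194 -2.715
v 2.638 0.798 -1.506
v 3.934 0.959 -2.623
v 2.821 0.563 -1.414
v 4.161 0.823 -2.459
v 3.048 0.427 -1.25
v 4.392 0.808 -2.251
v 3.28 0.412 -1.041
v 4.588 0.918 -2.034
v 3.476 0.522 -0.825
v 4.715 1.134 -1.847
v 3.602 0.738 -0.638
v 4.75 1.417 -1.722
v 3.637 1.021 -0.513
v 4.687 1.72 -1.681
v 3.575 1.324 -0.472
f 1 12 6
f 1 6 2
f 1 2 8
f 1 8 11
f 1 11 12
f 2 6 10
f 6 12 5
f 12 11 3
f 11 8 7
f 8 2 9
f 4 10 5
f 4 5 3
f 4 3 7
f 4 7 9
f 4 9 10
f 5 10 6
f 3 5 12
f 7 3 11
f 9 7 8
f 10 9 2
f 14 13 17
f 14 17 15
f 15 17 18
f 15 18 16
f 17 13 19
f 17 19 18
f 18 19 20
f 18 20 16
f 19 13 21
f 19 21 20
f 20 21 22
f 20 22 16
f 21 13 23
f 21 23 22
f 22 23 24
f 22 24 16
f 23 13 25
f 23 25 24
f 24 25 26
f 24 26 16
f 25 13 27
f 25 27 26
f 26 27 28
f 26 28 16
f 27 13 29
f 27 29 28
f 28 29 30
f 28 30 16
f 29 13 31
f 29 31 30
f 30 31 32
f 30 32 16
f 31 13 33
f 31 33 32
f 32 33 34
f 32 34 16
f 33 13 35
f 33 35 34
f 34 35 36
f 34 36 16
f 35 13 37
f 35 37 36
f 36 37 38
f 36 38 16
f 37 13 14
f 37 14 38
f 38 14 15
f 38 15 16
f 40 39 42
f 40 42 41
f 42 39 43
f 42 43 41
f 43 39 44
f 43 44 41
f 44 39 45
f 44 45 41
f 45 39 46
f 45 46 41
f 46 39 47
f 46 47 41
f 47 39 48
f 47 48 41
f 48 39 49
f 48 49 41
f 49 39 50
f 49 50 41
f 50 39 51
f 50 51 41
f 51 39 52
f 51 52 41
f 52 39 53
f 52 53 41
f 53 39 54
f 53 54 41
f 54 39 55
f 54 55 41
f 55 39 56
f 55 56 41
f 56 39 40
f 56 40 41
f 58 57 61
f 58 61 59
f 59 61 62
f 59 62 60
f 61 57 63
f 61 63 62
f 62 63 64
f 62 64 60
f 63 57 65
f 63 65 64
f 64 65 66
f 64 66 60
f 65 57 67
f 65 67 66
f 66 67 68
f 66 68 60
f 67 57 69
f 67 69 68
f 68 69 70
f 68 70 60
f 69 57 71
f 69 71 70
f 70 71 72
f 70 72 60
f 71 57 73
f 71 73 72
f 72 73 74
f 72 74 60
f 73 57 75
f 73 75 74
f 74 75 76
f 74 76 60
f 75 57 58
f 75 58 76
f 76 58 59
f 76 59 60
f 78 77 81
f 78 81 79
f 79 81 82
f 79 82 80
f 81 77 83
f 81 83 82
f 82 83 84
f 82 84 80
f 83 77 85
f 83 85 84
f 84 85 86
f 84 86 80
f 85 77 87
f 85 87 86
f 86 87 88
f 86 88 80
f 87 77 89
f 87 89 88
f 88 89 90
f 88 90 80
f 89 77 91
f 89 91 90
f 90 91 92
f 90 92 80
f 91 77 93
f 91 93 92
f 92 93 94
f 92 94 80
f 93 77 95
f 93 95 94
f 94 95 96
f 94 96 80
f 95 77 97
f 95 97 96
f 96 97 98
f 96 98 80
f 97 77 99
f 97 99 98
f 98 99 100
f 98 100 80
f 99 77 101
f 99 101 100
f 100 101 102
f 100 102 80
f 101 77 103
f 101 103 102
f 102 103 104
f 102 104 80
f 103 77 105
f 103 105 104
f 104 105 106
f 104 106 80
f 105 77 107
f 105 107 106
f 106 107 108
f 106 108 80
f 107 77 78
f 107 78 108
f 108 78 79
f 108 79 80



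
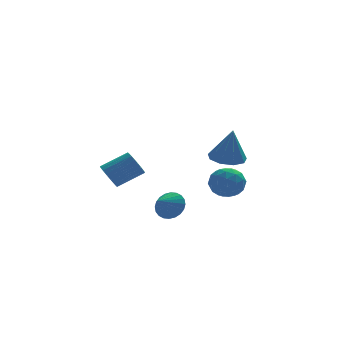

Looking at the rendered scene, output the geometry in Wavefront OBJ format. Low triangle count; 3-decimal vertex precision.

v 1.714 -2.496 0.814
v 2.615 -1.92 0.843
v 1.906 -2.904 2.926
v 2.039 -1.49 0.979
v 1.311 -1.53 1.037
v 0.771 -2.022 0.992
v 0.672 -2.736 0.863
v 1.061 -3.337 0.711
v 1.755 -3.545 0.607
v 2.43 -3.262 0.6
v 2.769 -2.62 0.693
v -4.758 -2.146 -0.12
v -4.393 -1.759 -0.77
v -2.857 -1.728 0.109
v -3.222 -2.114 0.76
v -4.499 -1.503 -0.595
v -2.963 -1.472 0.284
v -4.644 -1.345 -0.347
v -3.108 -1.314 0.532
v -4.806 -1.309 -0.065
v -3.271 -1.278 0.814
v -4.961 -1.4 0.209
v -3.426 -1.369 1.088
v -5.085 -1.604 0.433
v -3.55 -1.573 1.312
v -5.16 -1.891 0.573
v -3.624 -1.86 1.452
v -5.173 -2.217 0.607
v -3.637 -2.186 1.487
v -5.123 -2.532 0.531
v -3.587 -2.501 1.41
v -5.017 -2.788 0.356
v -3.481 -2.757 1.235
v -4.872 -2.946 0.108
v -3.336 -2.915 0.987
v -4.709 -2.982 -0.174
v -3.174 -2.951 0.705
v -4.554 -2.891 -0.448
v -3.019 -2.86 0.431
v -4.43 -2.687 -0.672
v -2.895 -2.656 0.207
v -4.356 -2.4 -0.812
v -2.82 -2.369 0.067
v -4.343 -2.074 -0.847
v -2.807 -2.043 0.033
v -1.379 -2.16 -2.584
v -0.766 -2.21 -1.861
v -2.301 -2.92 -1.856
v -0.953 -1.902 -1.775
v -1.205 -1.632 -1.813
v -1.483 -1.444 -1.969
v -1.746 -1.364 -2.218
v -1.953 -1.405 -2.523
v -2.072 -1.561 -2.837
v -2.086 -1.808 -3.113
v -1.992 -2.109 -3.308
v -1.805 -2.418 -3.393
v -1.553 -2.687 -3.355
v -1.275 -2.876 -3.2
v -1.012 -2.955 -2.951
v -0.805 -2.914 -2.646
v -0.686 -2.758 -2.332
v -0.672 -2.511 -2.056
v 1.914 1.384 -2.352
v 2.48 2.283 -1.922
v 3.42 0.897 -3.318
v 3.986 1.796 -2.888
v 3.703 0.918 -2.208
v 2.772 1.219 -1.611
v 3.128 1.961 -3.629
v 2.197 2.262 -3.032
v 3.231 2.639 -2.711
v 3.586 1.994 -1.833
v 2.314 1.186 -3.407
v 2.669 0.541 -2.529
v 2.065 1.876 -2.052
v 3.835 1.304 -3.188
v 3.668 0.788 -2.788
v 4.002 1.316 -2.535
v 2.236 1.251 -1.869
v 2.569 1.779 -1.616
v 3.288 0.977 -1.785
v 3.331 1.401 -3.624
v 3.664 1.929 -3.371
v 1.898 1.864 -2.705
v 2.232 2.392 -2.452
v 2.612 2.203 -3.455
v 2.839 2.614 -2.263
v 3.724 2.328 -2.831
v 3.22 2.425 -3.267
v 2.673 2.602 -2.916
v 3.048 2.235 -1.747
v 3.933 1.949 -2.315
v 3.766 1.433 -1.915
v 3.219 1.61 -1.564
v 3.489 2.444 -2.211
v 1.967 1.231 -2.925
v 2.852 0.945 -3.493
v 2.681 1.57 -3.676
v 2.134 1.747 -3.325
v 2.176 0.852 -2.409
v 3.061 0.566 -2.977
v 3.227 0.578 -2.324
v 2.68 0.755 -1.973
v 2.411 0.736 -3.029
f 2 1 4
f 2 4 3
f 4 1 5
f 4 5 3
f 5 1 6
f 5 6 3
f 6 1 7
f 6 7 3
f 7 1 8
f 7 8 3
f 8 1 9
f 8 9 3
f 9 1 10
f 9 10 3
f 10 1 11
f 10 11 3
f 11 1 2
f 11 2 3
f 13 12 16
f 13 16 14
f 14 16 17
f 14 17 15
f 16 12 18
f 16 18 17
f 17 18 19
f 17 19 15
f 18 12 20
f 18 20 19
f 19 20 21
f 19 21 15
f 20 12 22
f 20 22 21
f 21 22 23
f 21 23 15
f 22 12 24
f 22 24 23
f 23 24 25
f 23 25 15
f 24 12 26
f 24 26 25
f 25 26 27
f 25 27 15
f 26 12 28
f 26 28 27
f 27 28 29
f 27 29 15
f 28 12 30
f 28 30 29
f 29 30 31
f 29 31 15
f 30 12 32
f 30 32 31
f 31 32 33
f 31 33 15
f 32 12 34
f 32 34 33
f 33 34 35
f 33 35 15
f 34 12 36
f 34 36 35
f 35 36 37
f 35 37 15
f 36 12 38
f 36 38 37
f 37 38 39
f 37 39 15
f 38 12 40
f 38 40 39
f 39 40 41
f 39 41 15
f 40 12 42
f 40 42 41
f 41 42 43
f 41 43 15
f 42 12 44
f 42 44 43
f 43 44 45
f 43 45 15
f 44 12 13
f 44 13 45
f 45 13 14
f 45 14 15
f 47 46 49
f 47 49 48
f 49 46 50
f 49 50 48
f 50 46 51
f 50 51 48
f 51 46 52
f 51 52 48
f 52 46 53
f 52 53 48
f 53 46 54
f 53 54 48
f 54 46 55
f 54 55 48
f 55 46 56
f 55 56 48
f 56 46 57
f 56 57 48
f 57 46 58
f 57 58 48
f 58 46 59
f 58 59 48
f 59 46 60
f 59 60 48
f 60 46 61
f 60 61 48
f 61 46 62
f 61 62 48
f 62 46 63
f 62 63 48
f 63 46 47
f 63 47 48
f 64 101 80
f 101 75 104
f 80 104 69
f 101 104 80
f 64 80 76
f 80 69 81
f 76 81 65
f 80 81 76
f 64 76 85
f 76 65 86
f 85 86 71
f 76 86 85
f 64 85 97
f 85 71 100
f 97 100 74
f 85 100 97
f 64 97 101
f 97 74 105
f 101 105 75
f 97 105 101
f 65 81 92
f 81 69 95
f 92 95 73
f 81 95 92
f 69 104 82
f 104 75 103
f 82 103 68
f 104 103 82
f 75 105 102
f 105 74 98
f 102 98 66
f 105 98 102
f 74 100 99
f 100 71 87
f 99 87 70
f 100 87 99
f 71 86 91
f 86 65 88
f 91 88 72
f 86 88 91
f 67 93 79
f 93 73 94
f 79 94 68
f 93 94 79
f 67 79 77
f 79 68 78
f 77 78 66
f 79 78 77
f 67 77 84
f 77 66 83
f 84 83 70
f 77 83 84
f 67 84 89
f 84 70 90
f 89 90 72
f 84 90 89
f 67 89 93
f 89 72 96
f 93 96 73
f 89 96 93
f 68 94 82
f 94 73 95
f 82 95 69
f 94 95 82
f 66 78 102
f 78 68 103
f 102 103 75
f 78 103 102
f 70 83 99
f 83 66 98
f 99 98 74
f 83 98 99
f 72 90 91
f 90 70 87
f 91 87 71
f 90 87 91
f 73 96 92
f 96 72 88
f 92 88 65
f 96 88 92

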